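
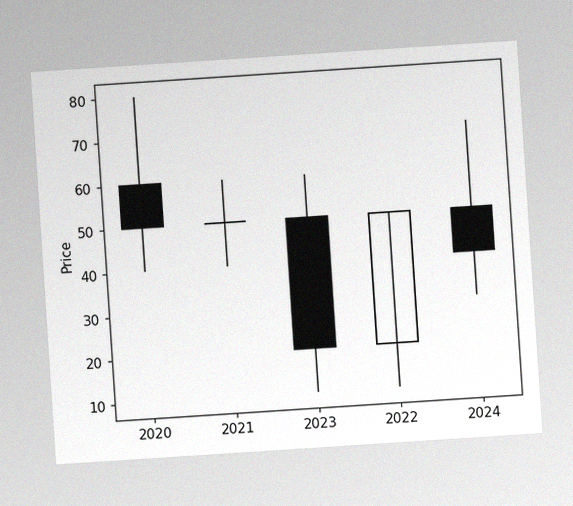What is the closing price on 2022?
The chart is tilted about 4° counter-clockwise, with some photo noise. The 2022 candle closes at 50.

50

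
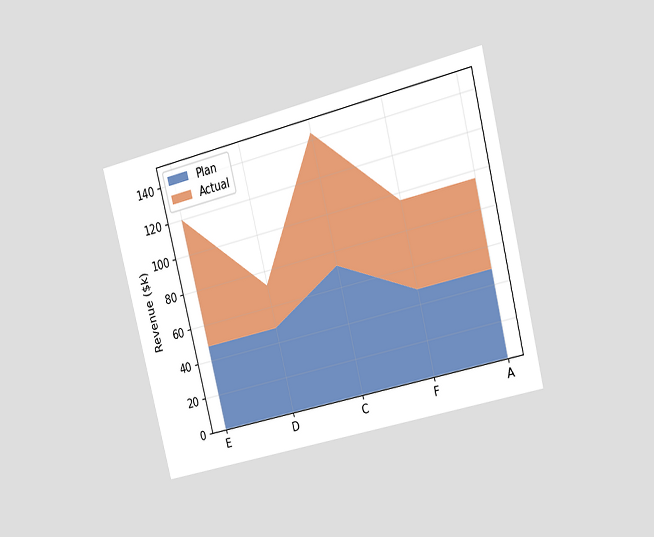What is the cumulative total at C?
$144k

The chart is tilted about 14° counter-clockwise and viewed at a slight angle. The stacked total at C reaches $144k.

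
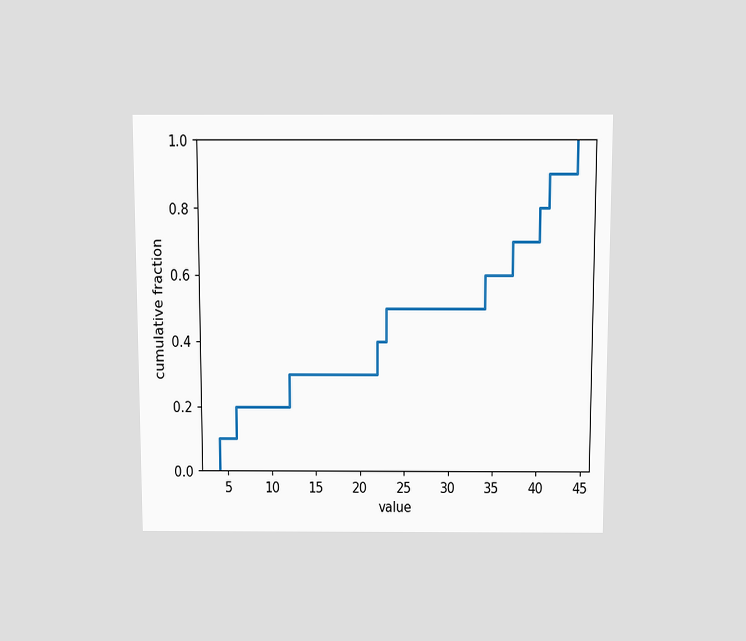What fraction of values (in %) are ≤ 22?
40%

The chart is viewed slightly from above. At x=22 the ECDF step is at 40%.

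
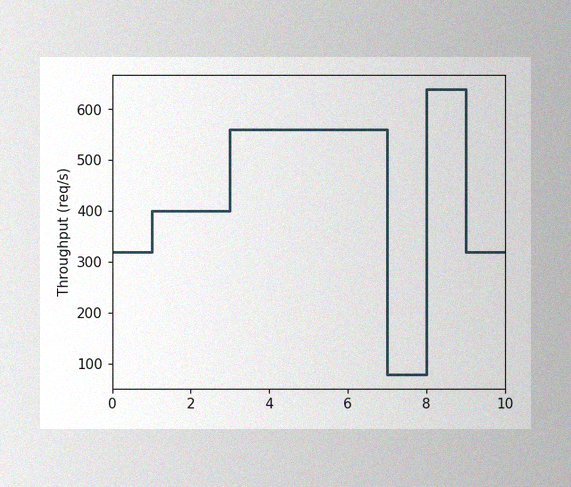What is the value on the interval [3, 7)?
The image has some photo noise and uneven lighting. On [3, 7) the step sits at 560req/s.

560req/s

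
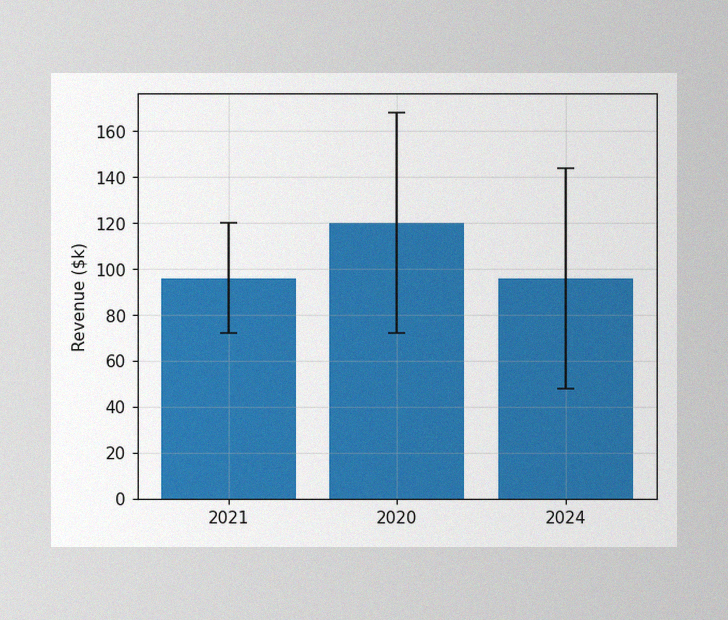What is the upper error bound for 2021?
$120k

The image has some photo noise and uneven lighting. The 2021 bar's upper whisker reaches $120k.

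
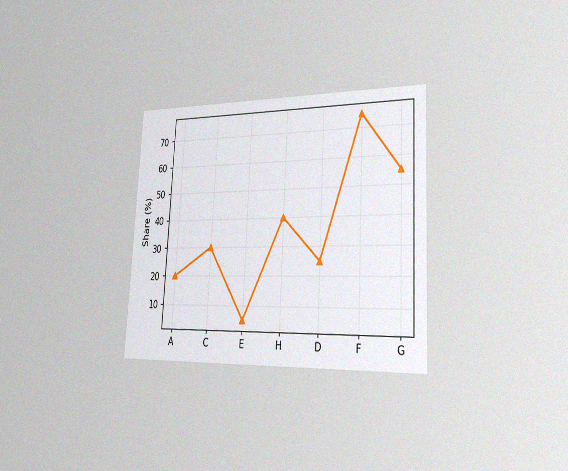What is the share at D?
The chart is tilted about 3° clockwise and viewed slightly from the right, with some photo noise. At D, the line is at 25%.

25%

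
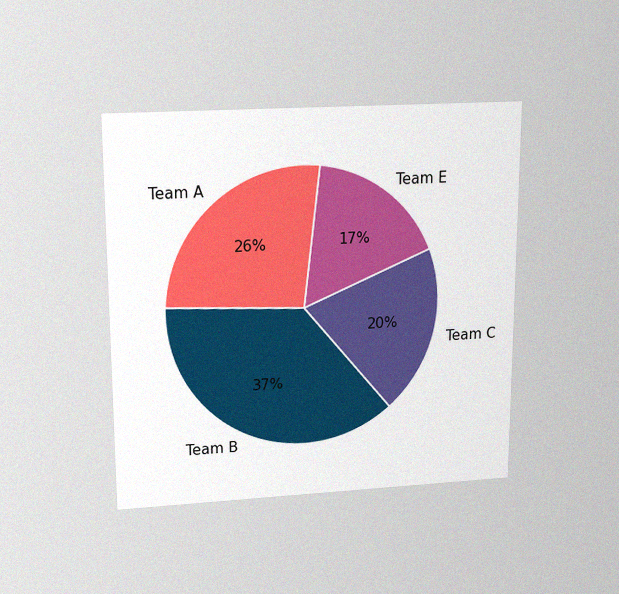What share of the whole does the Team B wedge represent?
The chart is viewed slightly from above, with some photo noise. The Team B slice takes up 37% of the pie.

37%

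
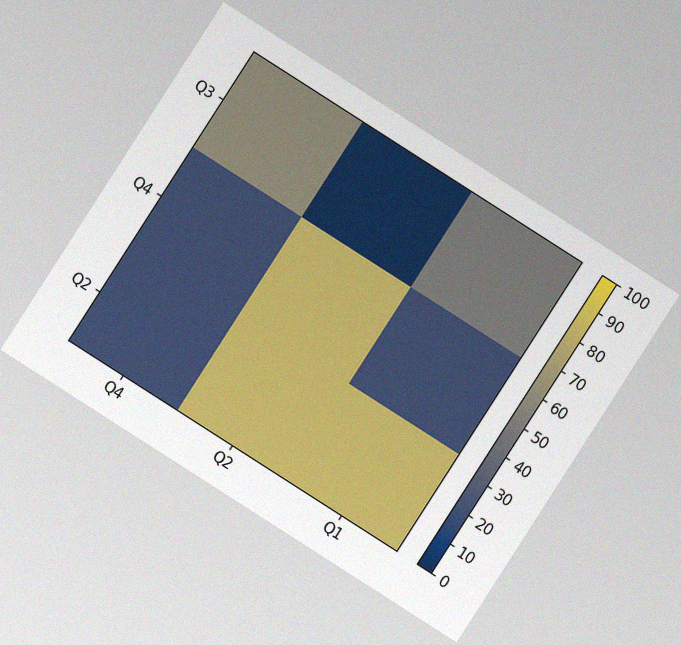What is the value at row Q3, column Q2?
The chart is tilted about 33° clockwise, with some photo noise. Matching cell (Q3, Q2) against the colorbar gives 0.

0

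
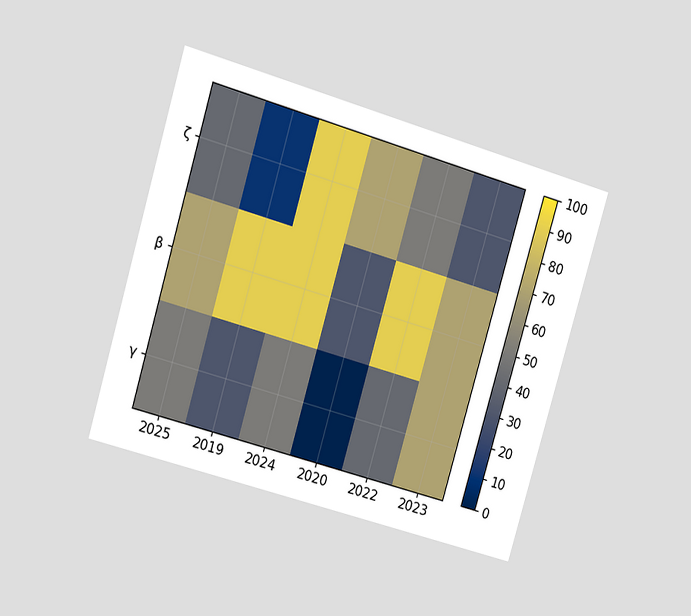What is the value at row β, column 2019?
90

The chart is tilted about 16° clockwise and viewed at a slight angle. Matching cell (β, 2019) against the colorbar gives 90.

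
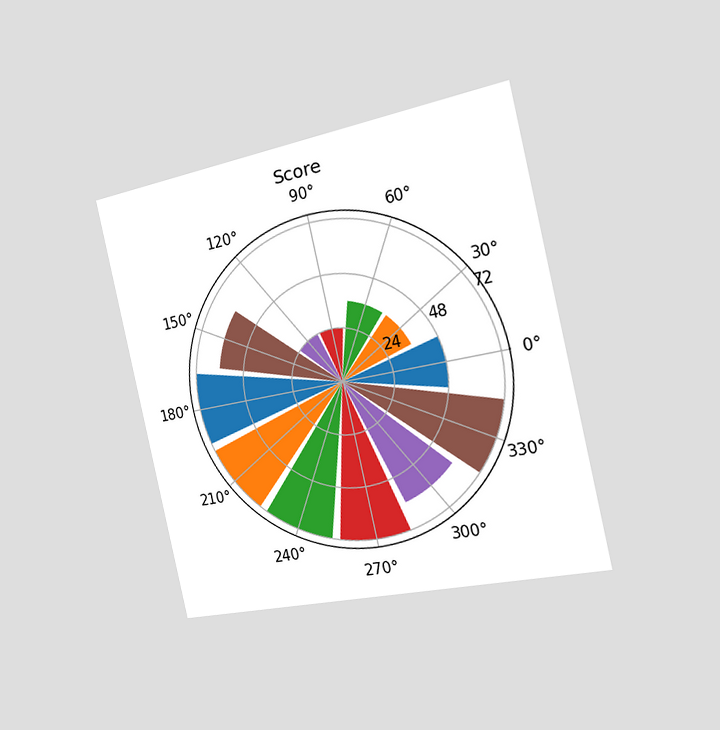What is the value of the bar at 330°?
72

The chart is tilted about 13° counter-clockwise and viewed slightly from the right. The bar at 330° reaches 72 on the radial axis.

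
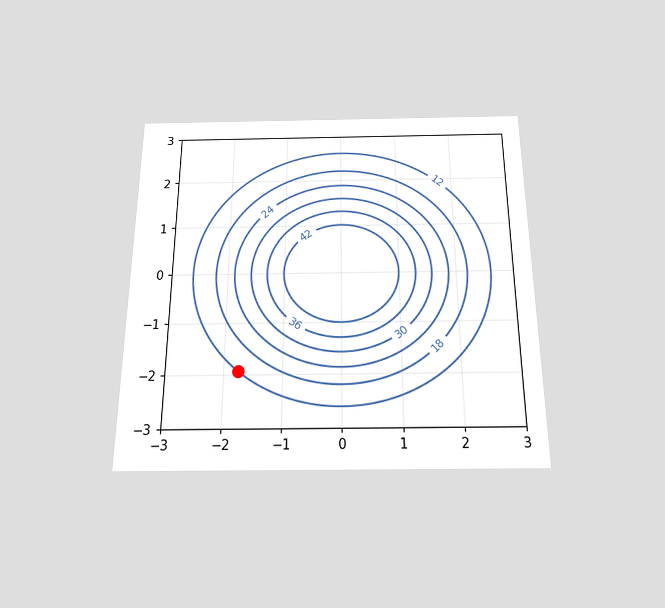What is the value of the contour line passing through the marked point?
12

The chart is viewed slightly from below. The marked point sits on the contour labelled 12.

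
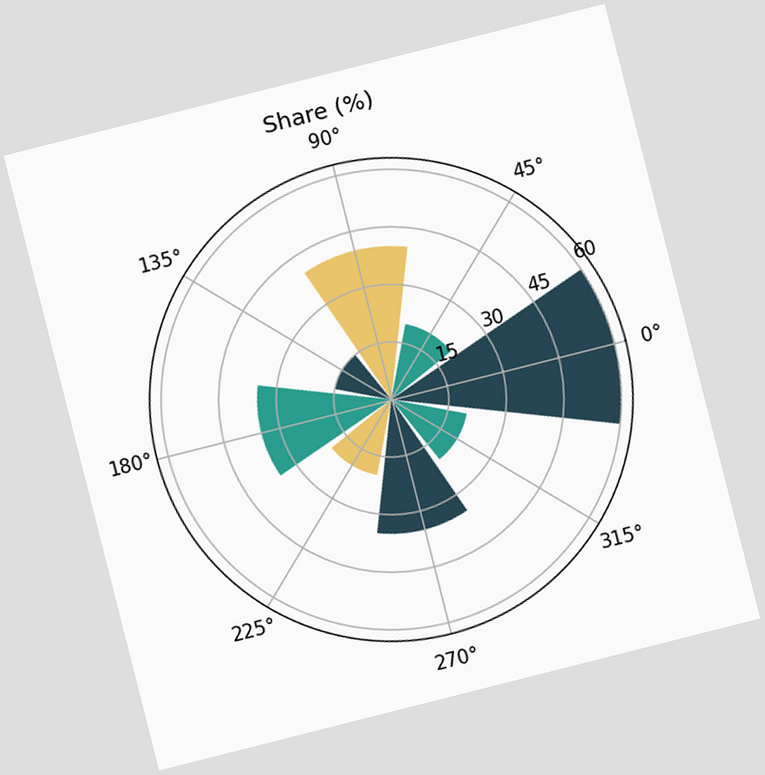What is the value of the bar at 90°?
The chart is tilted about 14° counter-clockwise. The bar at 90° reaches 40% on the radial axis.

40%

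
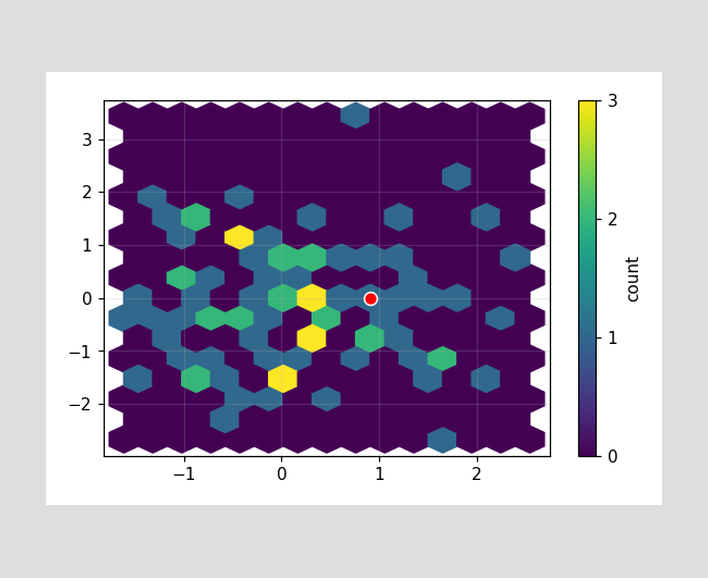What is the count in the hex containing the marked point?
The marked hex reads 1 on the colorbar.

1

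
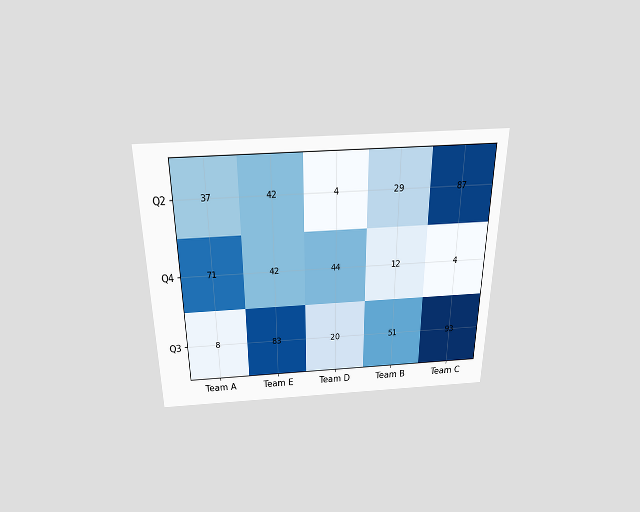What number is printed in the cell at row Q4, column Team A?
The chart is viewed slightly from above. The (Q4, Team A) cell reads 71.

71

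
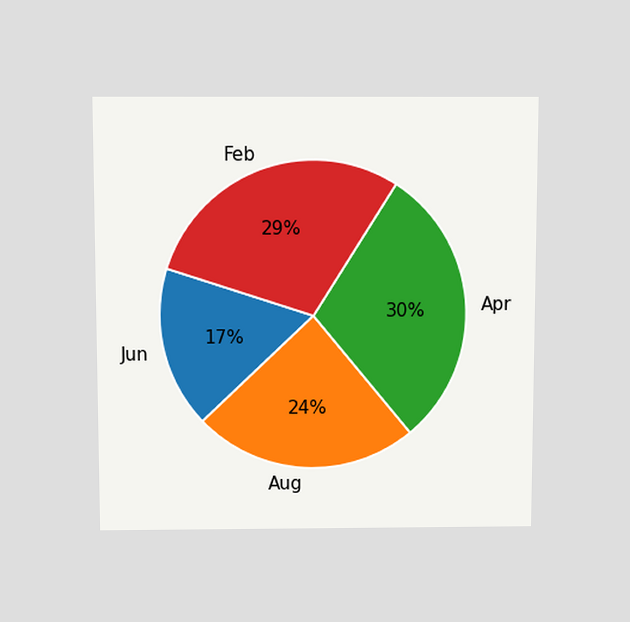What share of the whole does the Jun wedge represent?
17%

The chart is viewed slightly from above. The Jun slice takes up 17% of the pie.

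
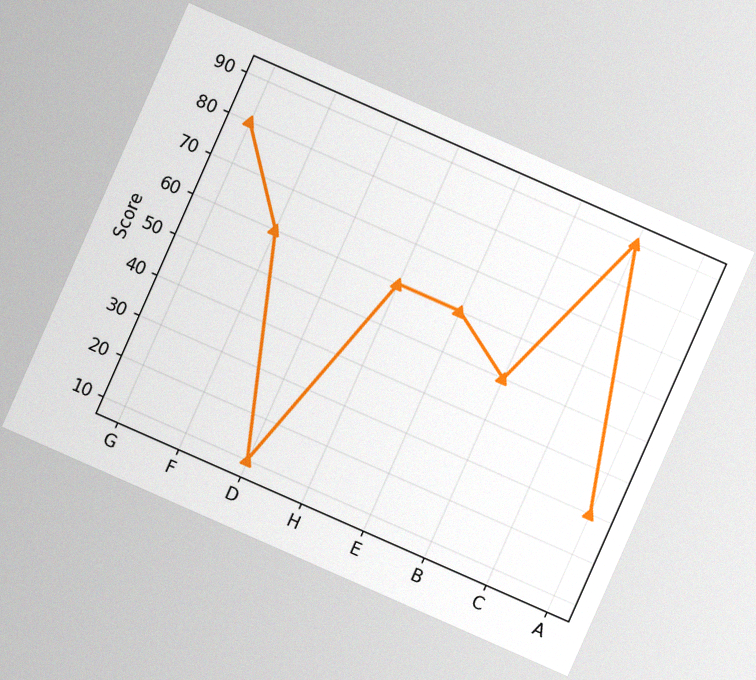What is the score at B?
The chart is tilted about 24° clockwise, with some photo noise. At B, the line is at 50.

50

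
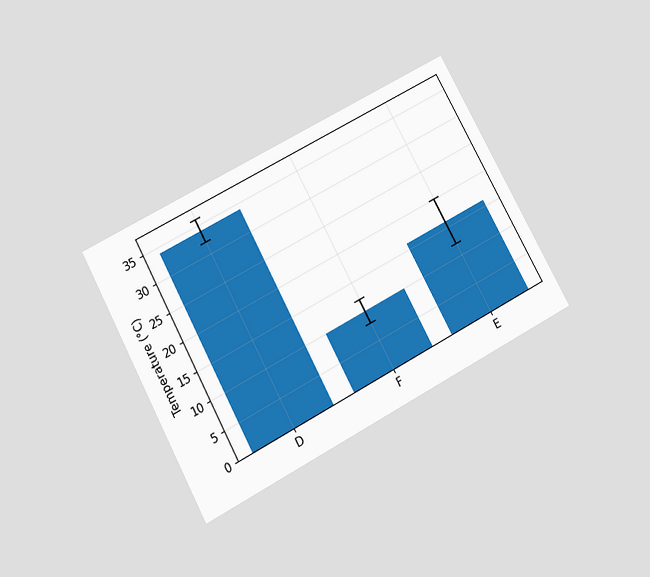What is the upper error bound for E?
The chart is tilted about 28° counter-clockwise and viewed slightly from below. The E bar's upper whisker reaches 20°C.

20°C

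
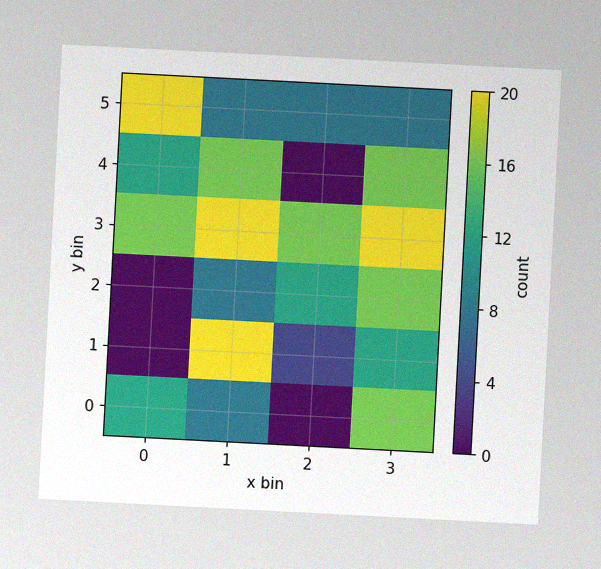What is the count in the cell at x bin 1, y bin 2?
The chart is tilted about 3° clockwise, with some photo noise. Matching the cell (1, 2) against the colorbar gives 8.

8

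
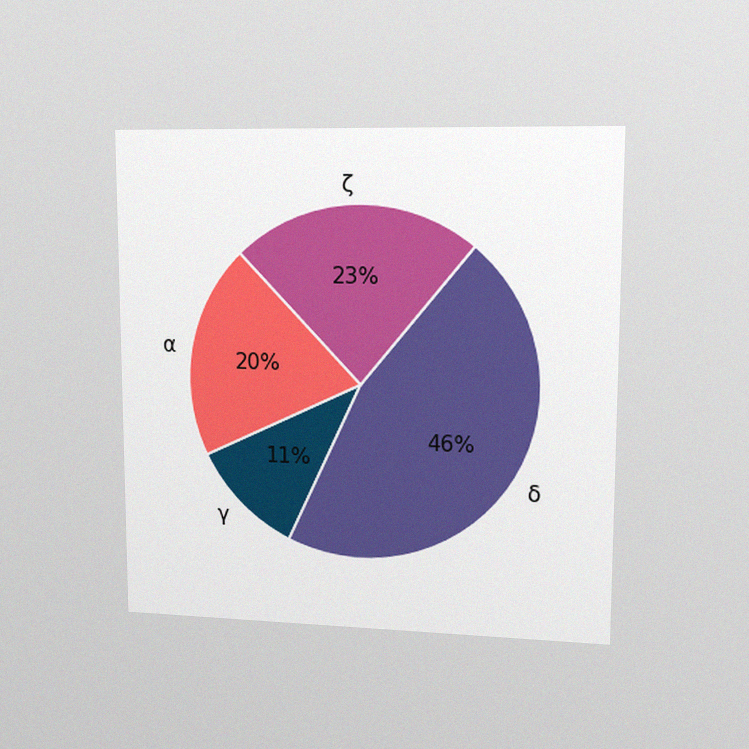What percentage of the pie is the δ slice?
The chart is viewed slightly from the right, with some photo noise. The δ slice takes up 46% of the pie.

46%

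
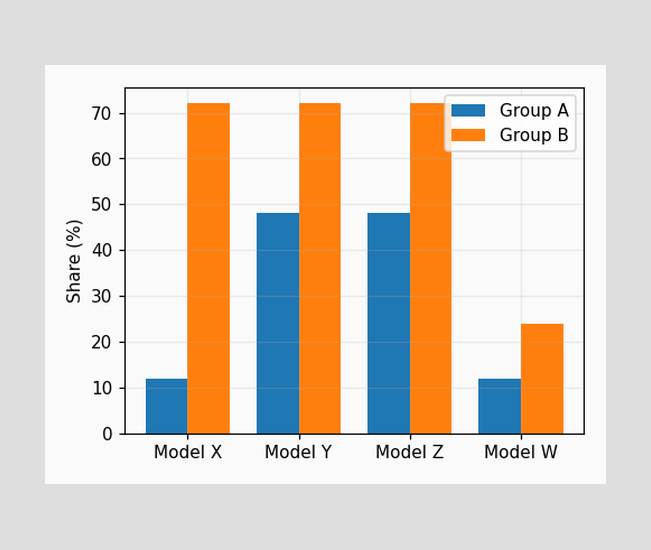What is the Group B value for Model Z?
72%

The Group B bar at Model Z reaches 72% on the y-axis.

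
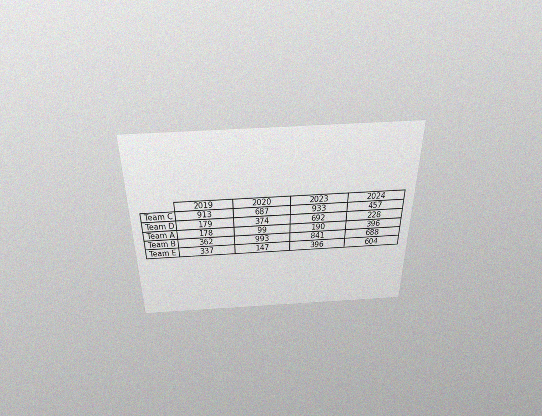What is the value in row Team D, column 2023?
692

The chart is viewed slightly from above, with some photo noise. The (Team D, 2023) cell reads 692.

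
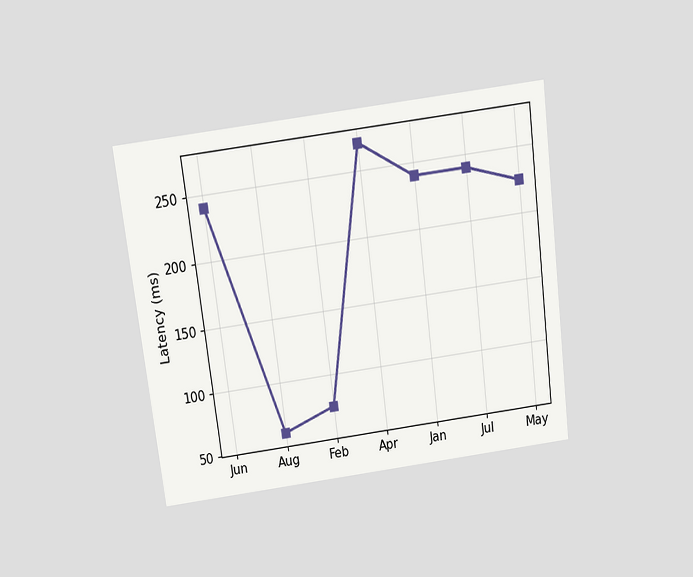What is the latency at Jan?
The chart is tilted about 7° counter-clockwise and viewed slightly from above. At Jan, the line is at 240ms.

240ms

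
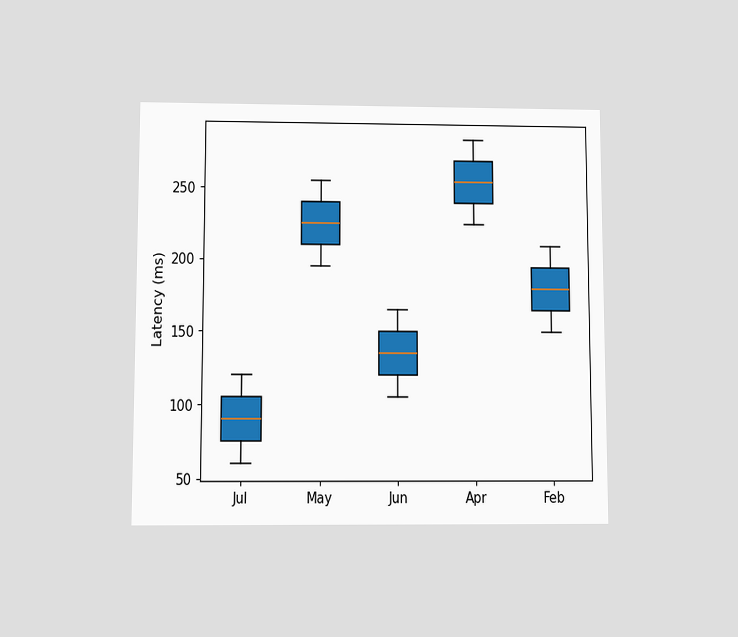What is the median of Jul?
90ms

The chart is viewed slightly from below. The median line in the Jul box sits at 90ms.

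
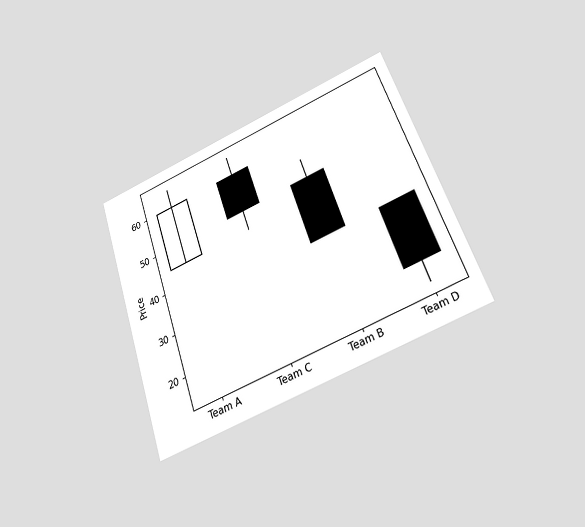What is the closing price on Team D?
The chart is tilted about 19° counter-clockwise and viewed slightly from below. The Team D candle closes at 20.

20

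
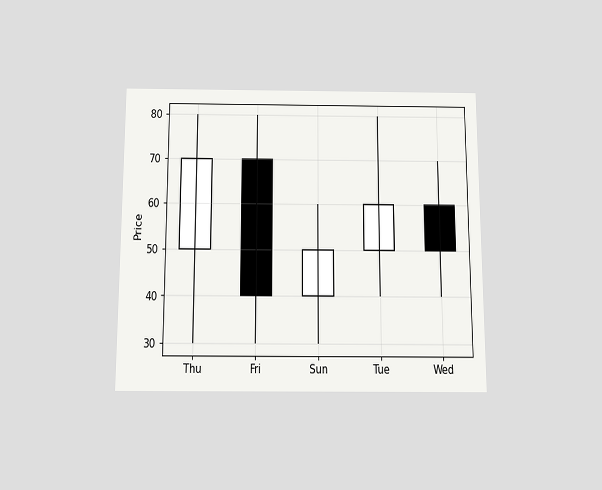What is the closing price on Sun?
50

The chart is viewed slightly from below. The Sun candle closes at 50.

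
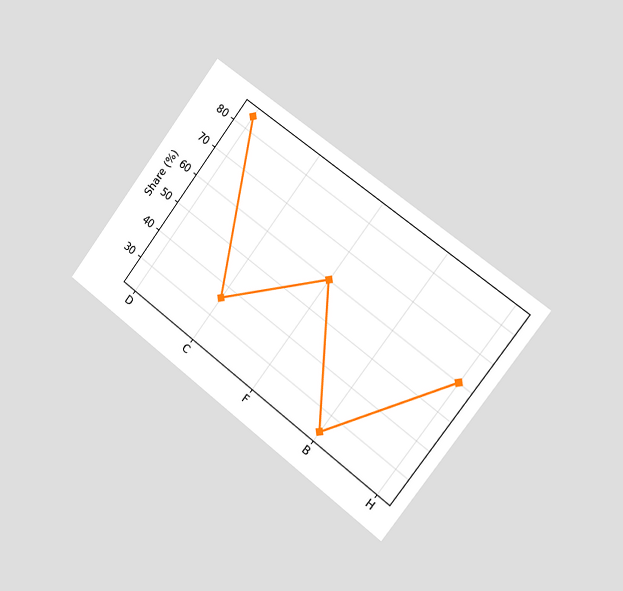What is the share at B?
The chart is tilted about 37° clockwise and viewed slightly from the right. At B, the line is at 24%.

24%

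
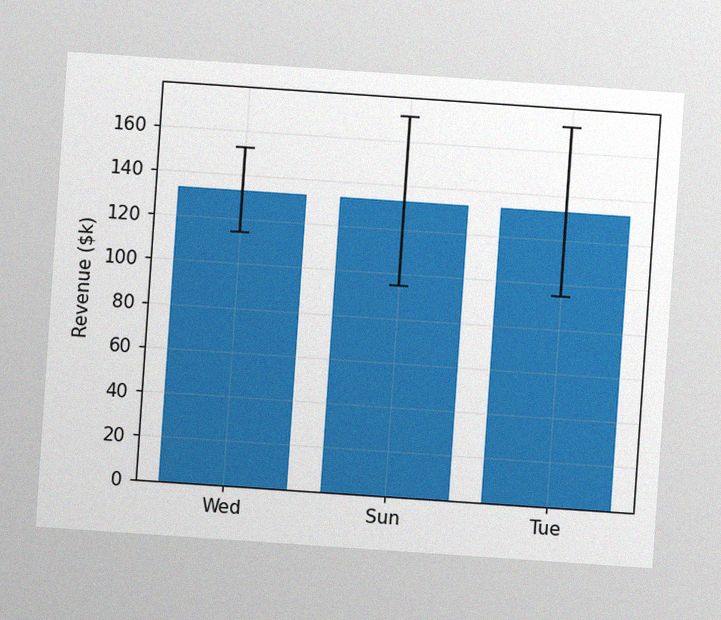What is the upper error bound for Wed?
The chart is tilted about 4° clockwise, with some photo noise. The Wed bar's upper whisker reaches $152k.

$152k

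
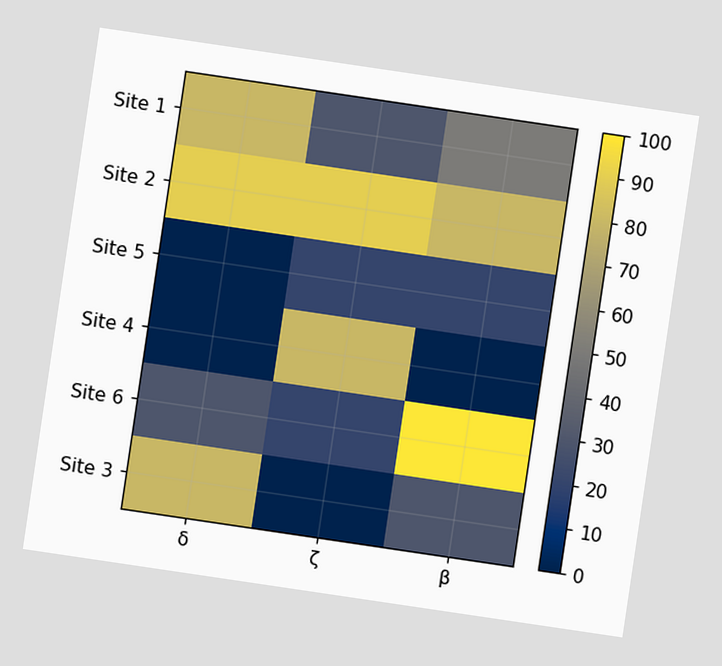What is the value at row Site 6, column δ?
The chart is tilted about 8° clockwise. Matching cell (Site 6, δ) against the colorbar gives 30.

30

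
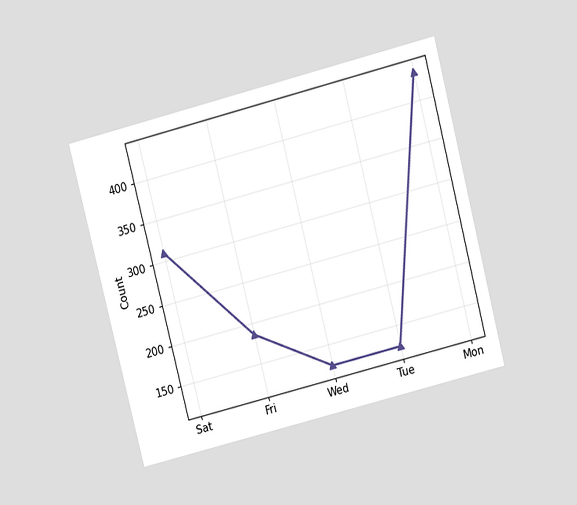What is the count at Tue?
124

The chart is tilted about 14° counter-clockwise and viewed slightly from above. At Tue, the line is at 124.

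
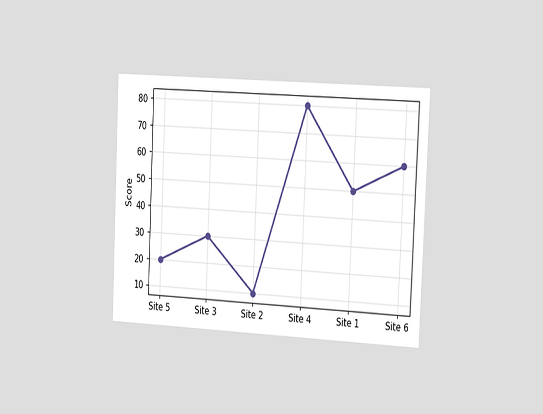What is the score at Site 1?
50

The chart is tilted about 3° clockwise and viewed slightly from the right. At Site 1, the line is at 50.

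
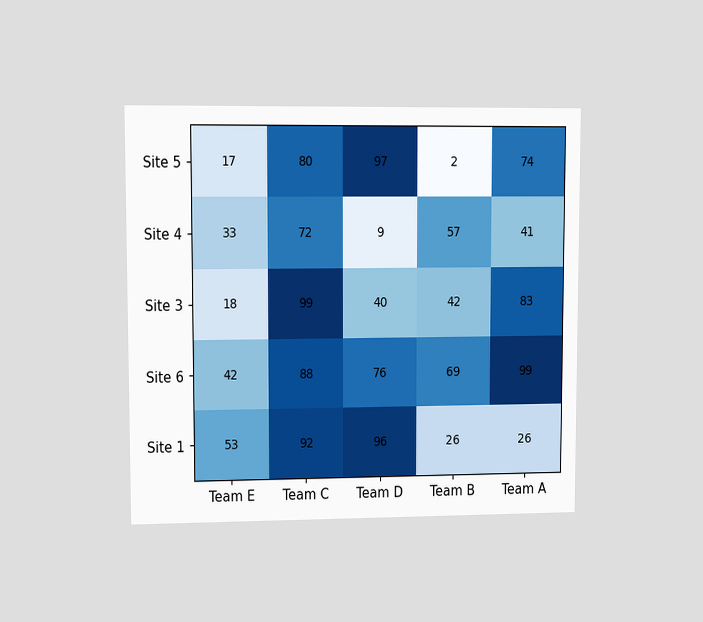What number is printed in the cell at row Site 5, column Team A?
The chart is viewed at a slight angle. The (Site 5, Team A) cell reads 74.

74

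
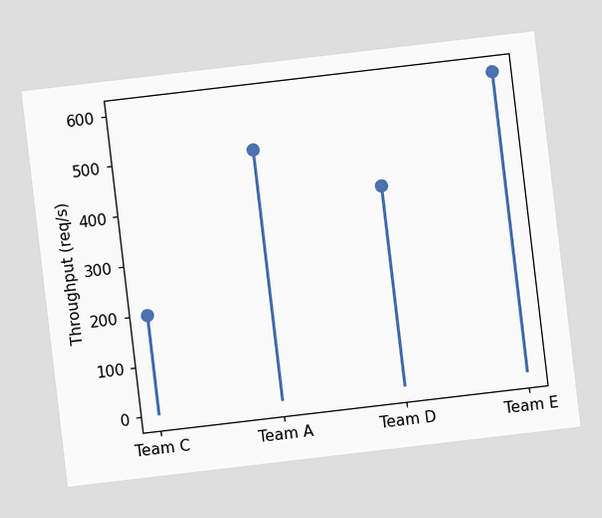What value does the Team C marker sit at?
200req/s

The chart is tilted about 7° counter-clockwise. The Team C marker sits at 200req/s.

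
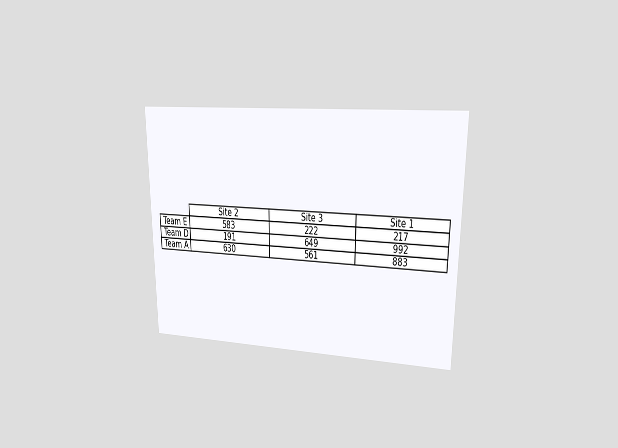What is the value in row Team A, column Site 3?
The chart is viewed at a slight angle. The (Team A, Site 3) cell reads 561.

561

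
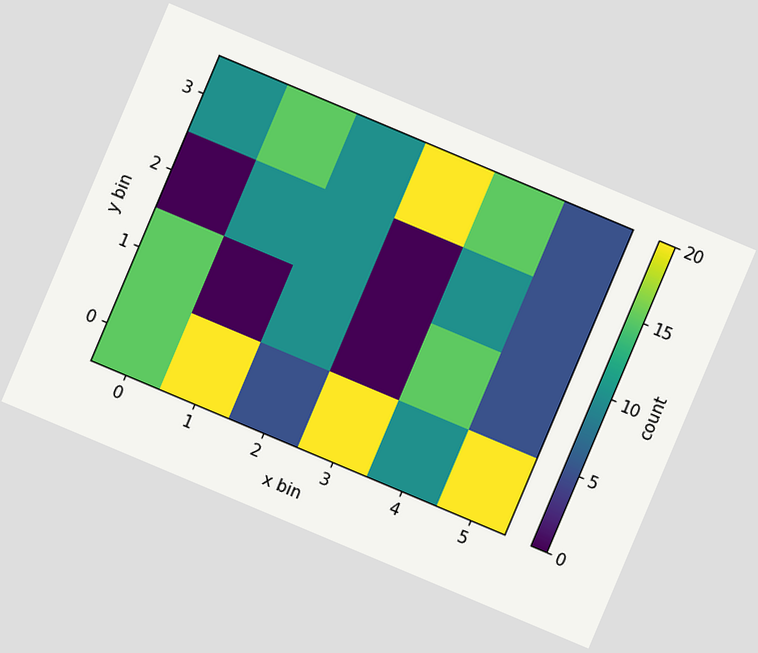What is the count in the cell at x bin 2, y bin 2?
10

The chart is tilted about 23° clockwise. Matching the cell (2, 2) against the colorbar gives 10.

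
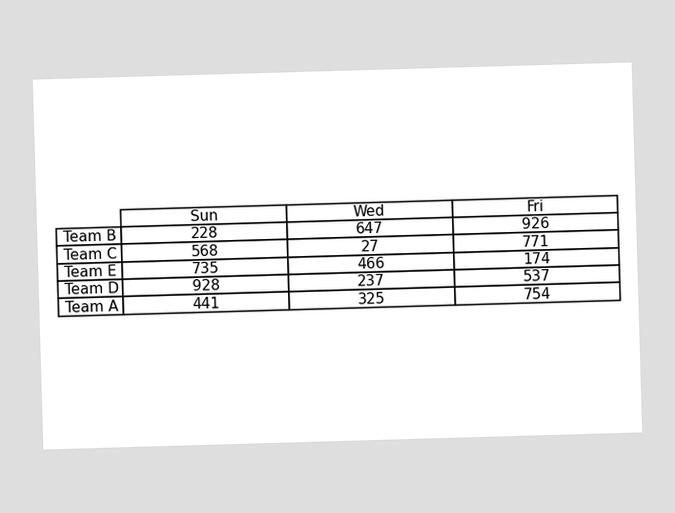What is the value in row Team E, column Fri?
The (Team E, Fri) cell reads 174.

174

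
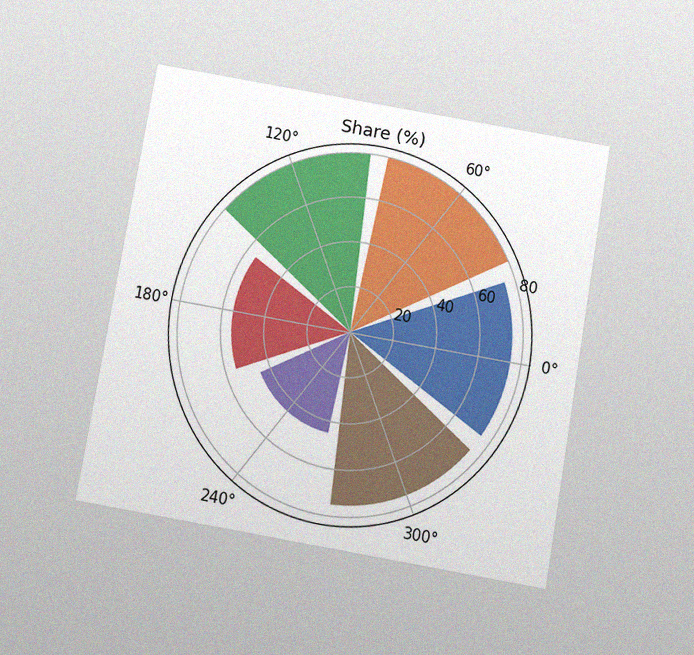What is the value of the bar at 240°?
45%

The chart is tilted about 10° clockwise and viewed slightly from below, with some photo noise. The bar at 240° reaches 45% on the radial axis.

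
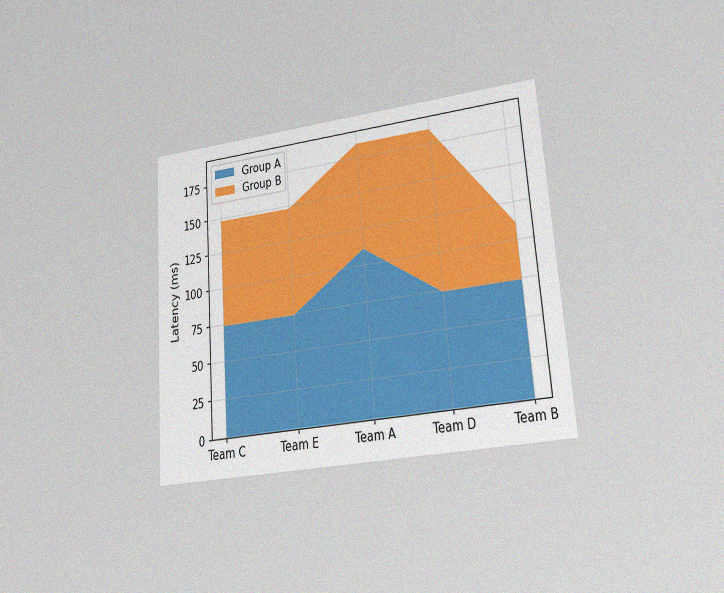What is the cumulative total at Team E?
148ms

The chart is tilted about 4° counter-clockwise and viewed at a slight angle, with some photo noise. The stacked total at Team E reaches 148ms.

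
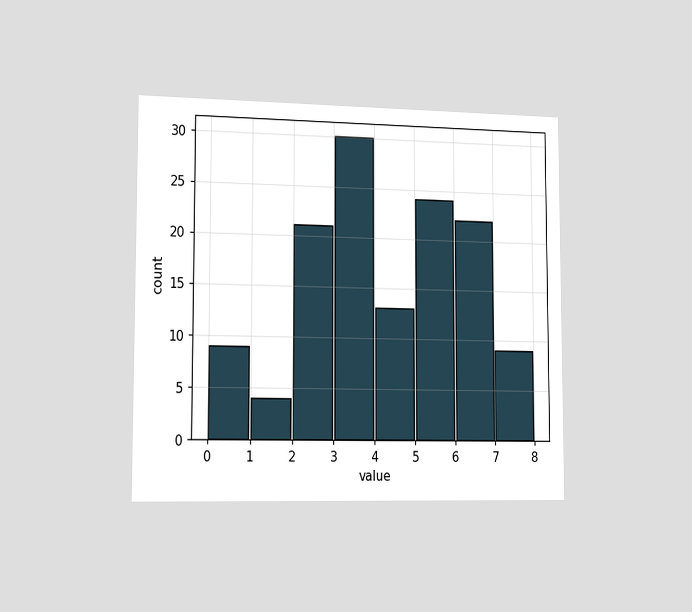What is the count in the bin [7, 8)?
9

The chart is viewed slightly from the left. The [7, 8) bin has height 9.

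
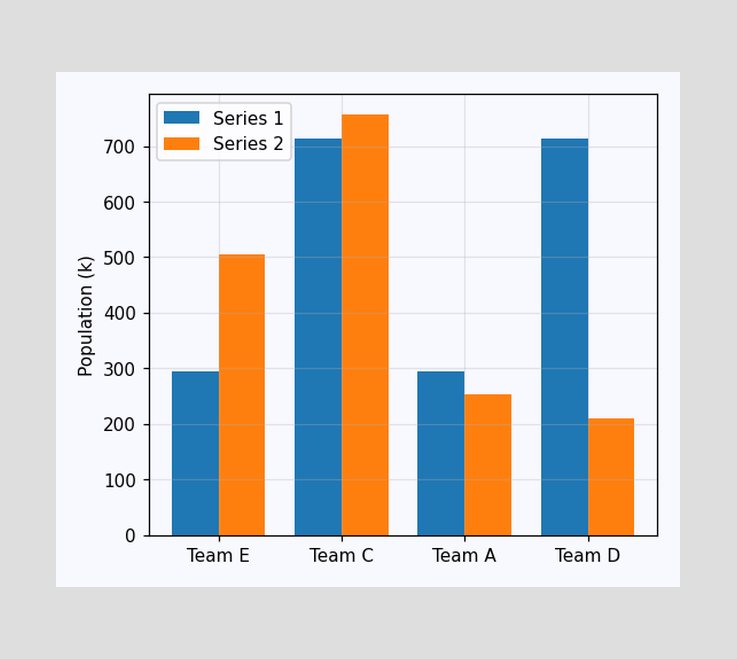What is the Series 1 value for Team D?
The Series 1 bar at Team D reaches 714k on the y-axis.

714k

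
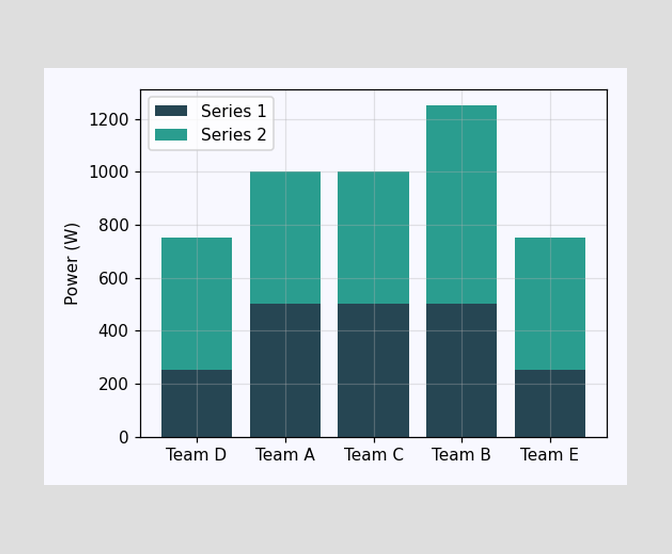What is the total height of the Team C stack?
The Team C stack's top reaches 1000W on the y-axis.

1000W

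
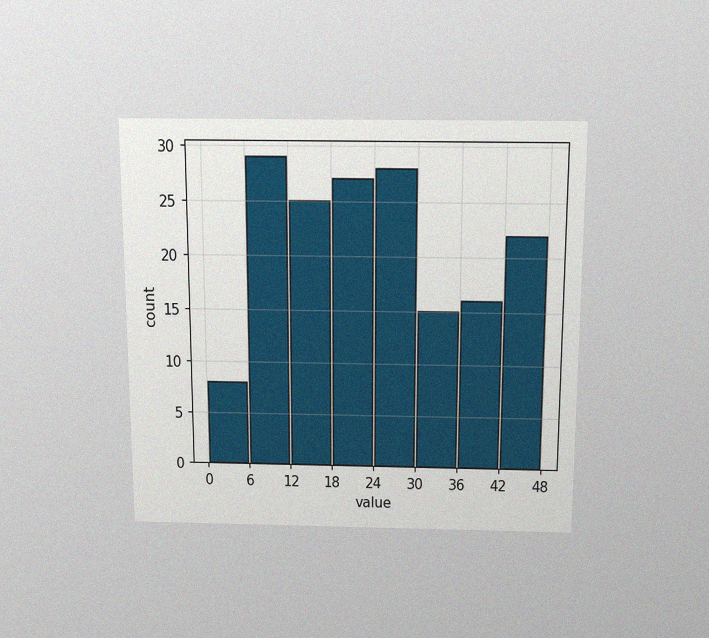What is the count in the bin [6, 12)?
29

The chart is viewed slightly from above, with some photo noise. The [6, 12) bin has height 29.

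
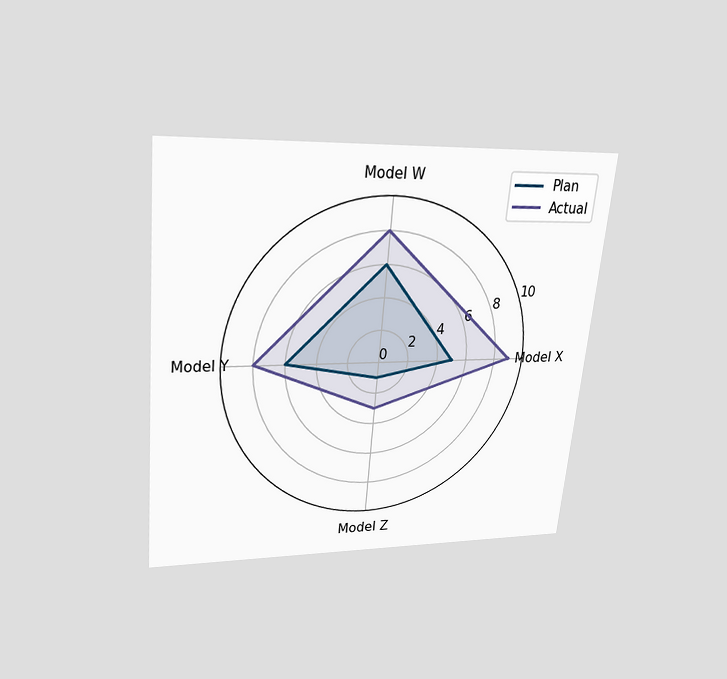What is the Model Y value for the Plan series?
6

The chart is tilted about 5° clockwise and viewed slightly from above. On the Model Y axis, Plan reaches 6.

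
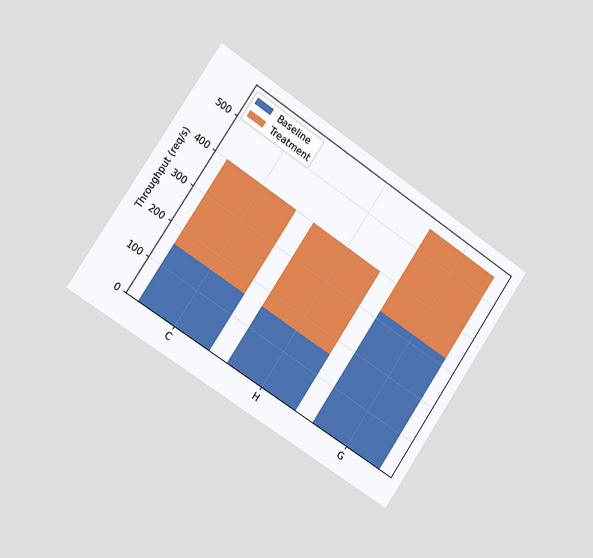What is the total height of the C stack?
The chart is tilted about 34° clockwise and viewed slightly from the left. The C stack's top reaches 400req/s on the y-axis.

400req/s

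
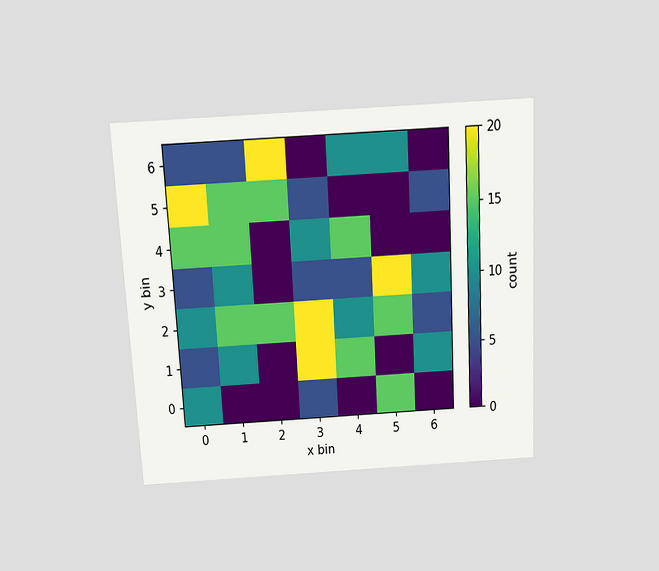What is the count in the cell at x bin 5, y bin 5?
The chart is tilted about 3° counter-clockwise and viewed slightly from above. Matching the cell (5, 5) against the colorbar gives 0.

0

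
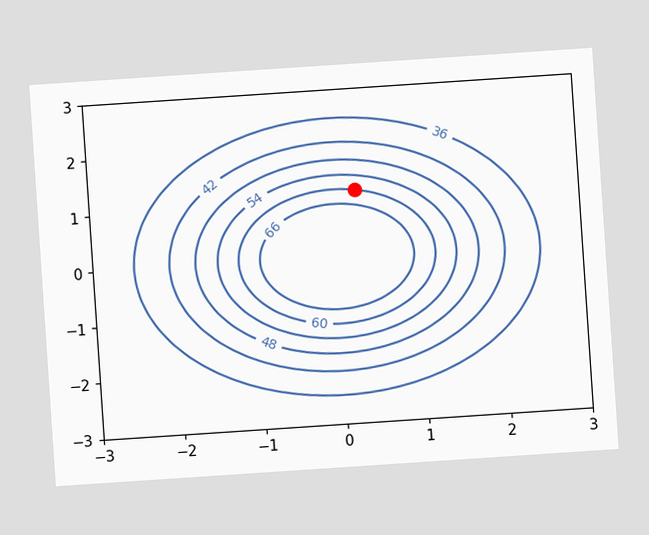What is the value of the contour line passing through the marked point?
60

The chart is tilted about 4° counter-clockwise. The marked point sits on the contour labelled 60.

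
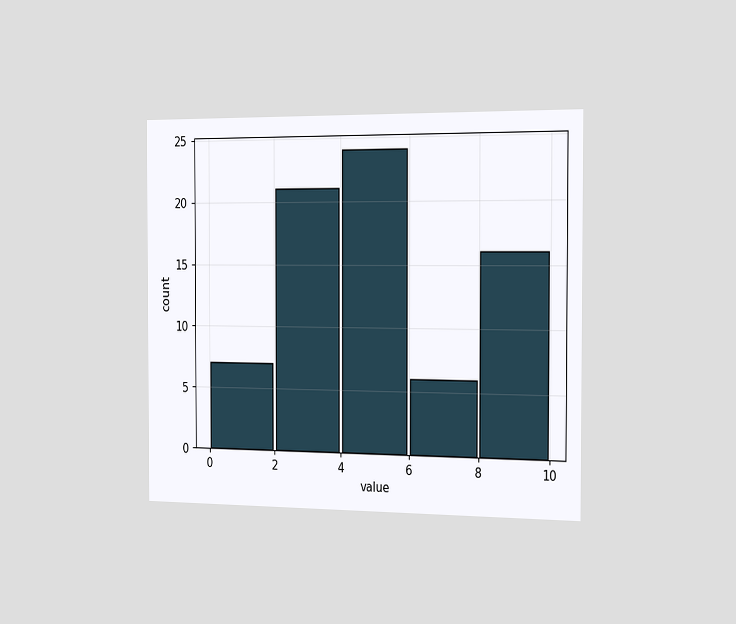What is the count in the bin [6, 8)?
The chart is viewed slightly from the right. The [6, 8) bin has height 6.

6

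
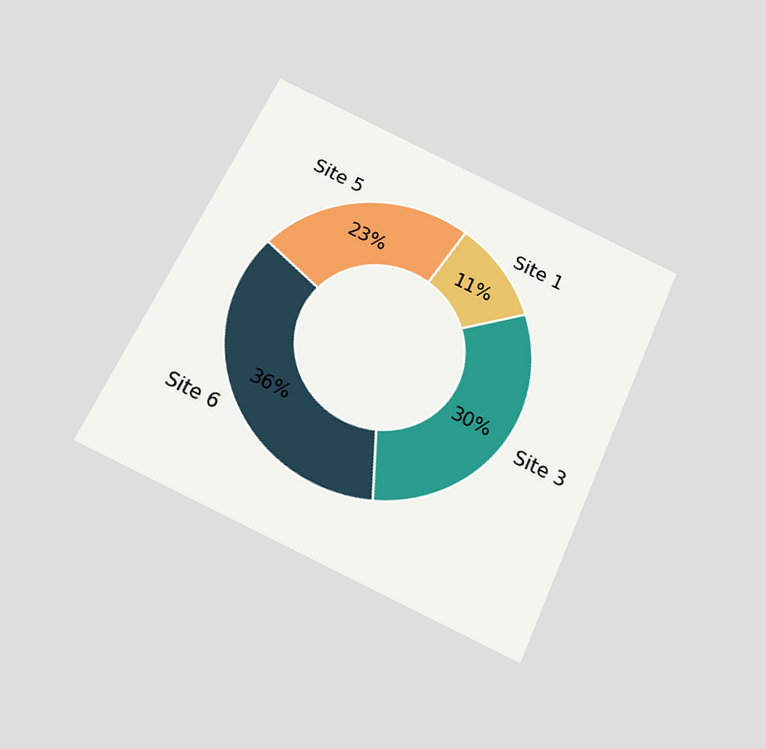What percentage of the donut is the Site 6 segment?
36%

The chart is tilted about 25° clockwise and viewed slightly from below. The Site 6 segment takes up 36% of the ring.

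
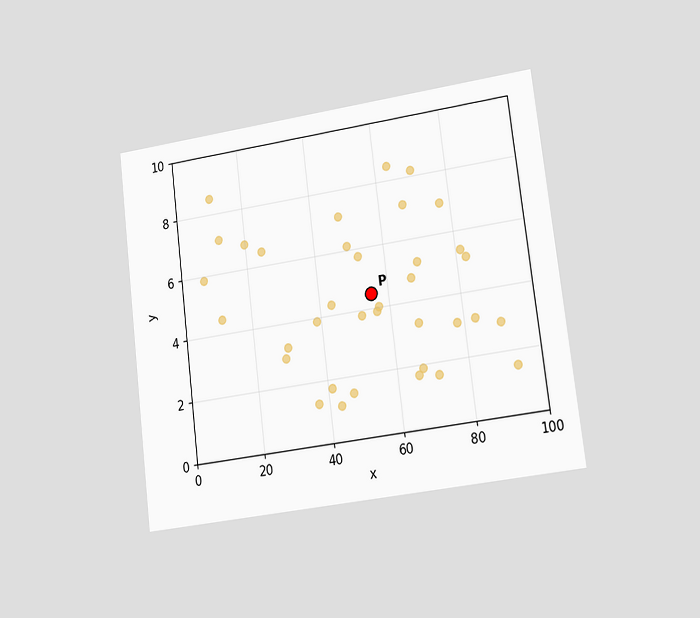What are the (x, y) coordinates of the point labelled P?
The chart is tilted about 7° counter-clockwise and viewed slightly from the right. Following the gridlines from P to each axis, P sits at (55, 4.5).

(55, 4.5)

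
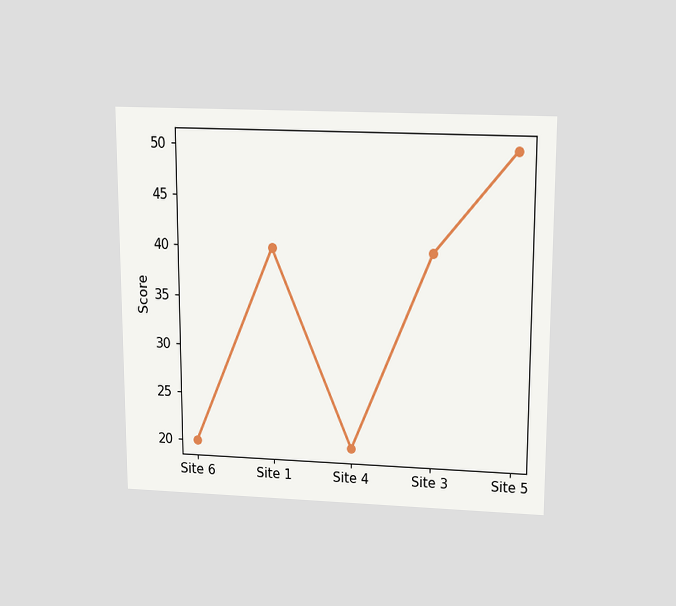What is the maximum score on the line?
The chart is viewed slightly from above. The highest point is at Site 5, and reading across to the y-axis gives 50.

50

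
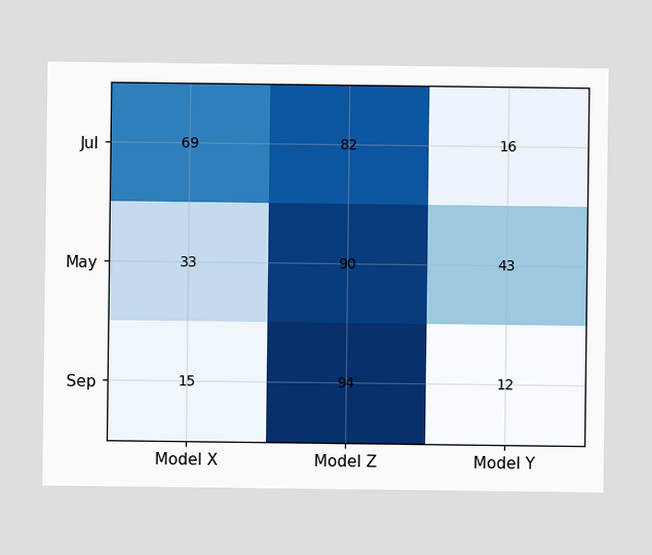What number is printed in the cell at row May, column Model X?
The (May, Model X) cell reads 33.

33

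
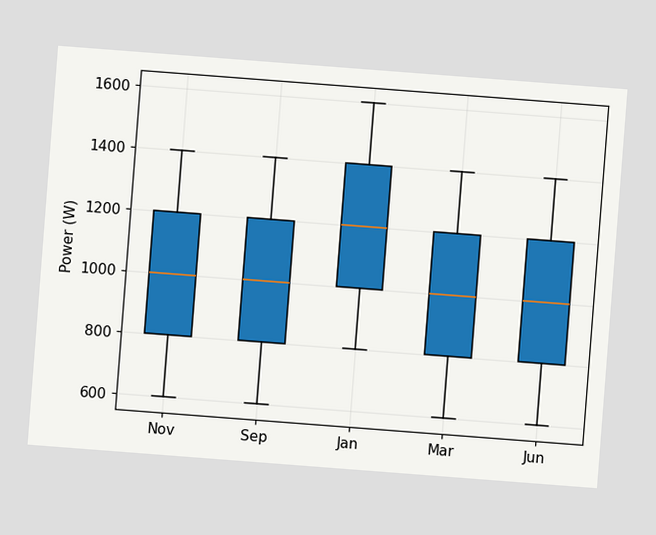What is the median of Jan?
1200W

The chart is tilted about 4° clockwise. The median line in the Jan box sits at 1200W.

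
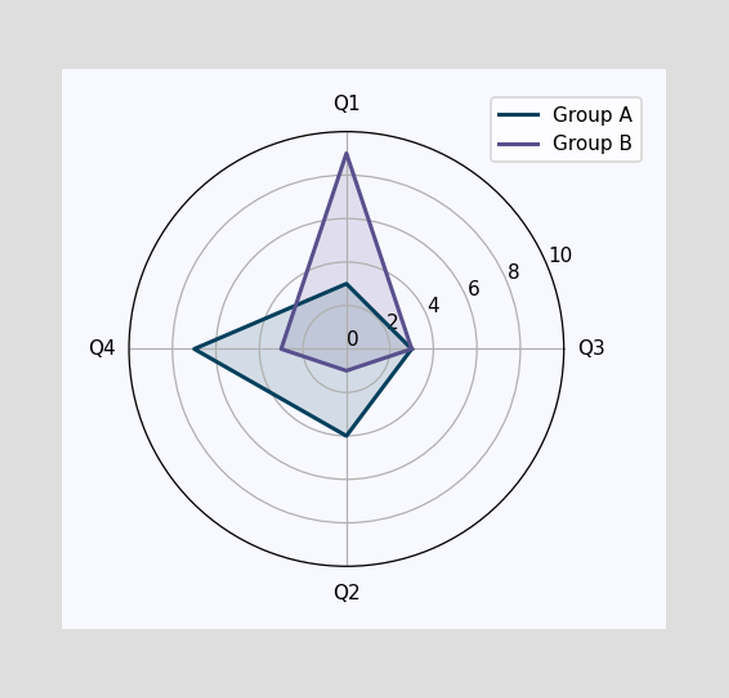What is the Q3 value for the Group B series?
On the Q3 axis, Group B reaches 3.

3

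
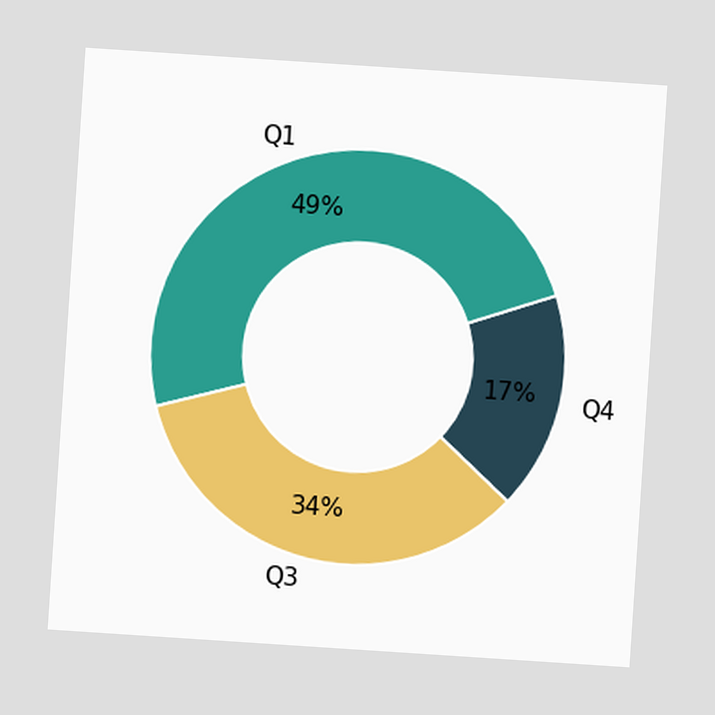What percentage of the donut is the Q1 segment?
49%

The chart is tilted about 4° clockwise. The Q1 segment takes up 49% of the ring.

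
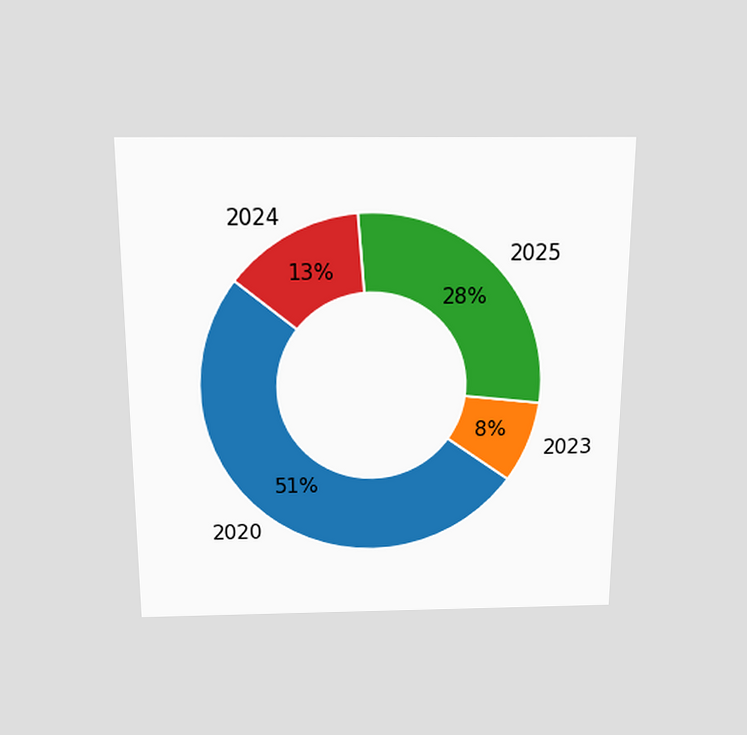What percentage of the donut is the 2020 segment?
The chart is viewed slightly from above. The 2020 segment takes up 51% of the ring.

51%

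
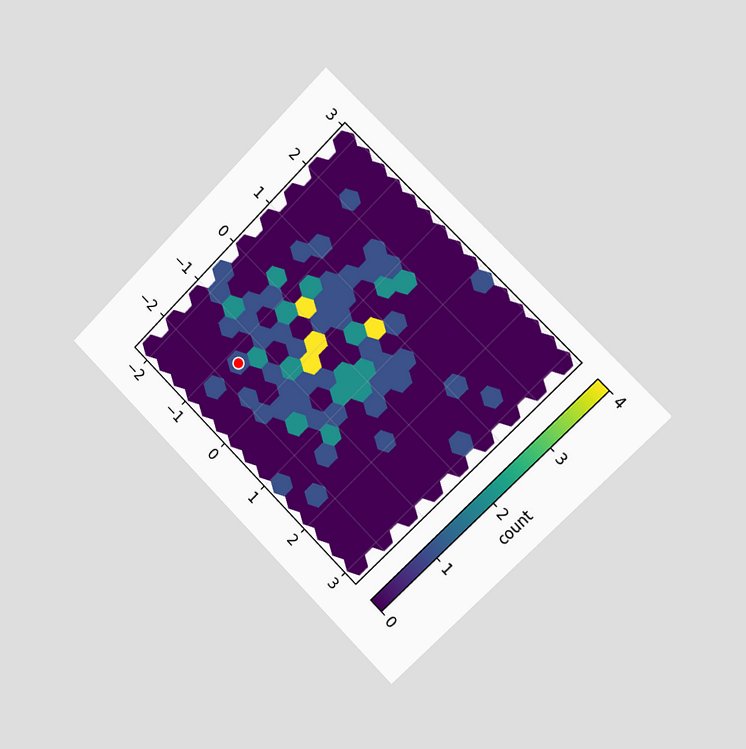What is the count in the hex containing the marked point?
1

The chart is tilted about 45° clockwise and viewed slightly from the right. The marked hex reads 1 on the colorbar.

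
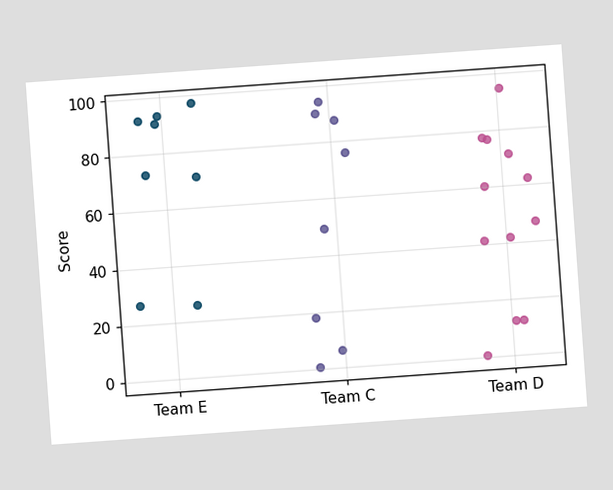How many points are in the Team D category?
12

The chart is tilted about 4° counter-clockwise. Counting the markers in the Team D column gives 12.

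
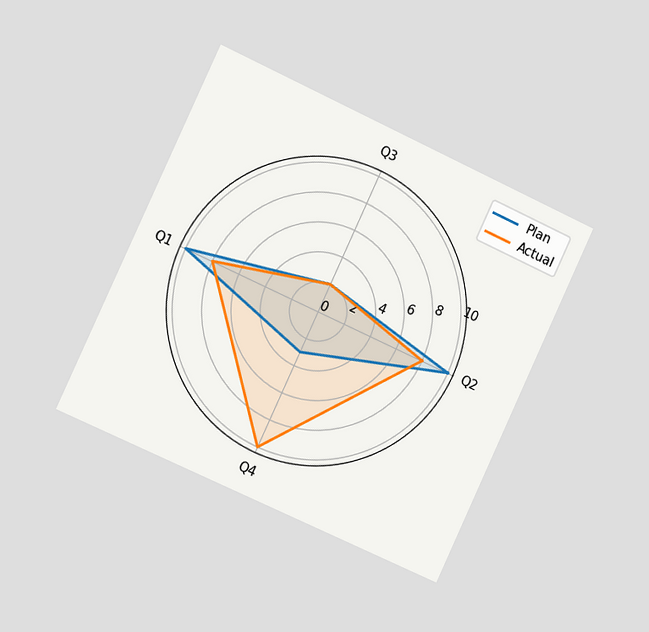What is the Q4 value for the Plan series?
The chart is tilted about 25° clockwise and viewed slightly from the left. On the Q4 axis, Plan reaches 3.

3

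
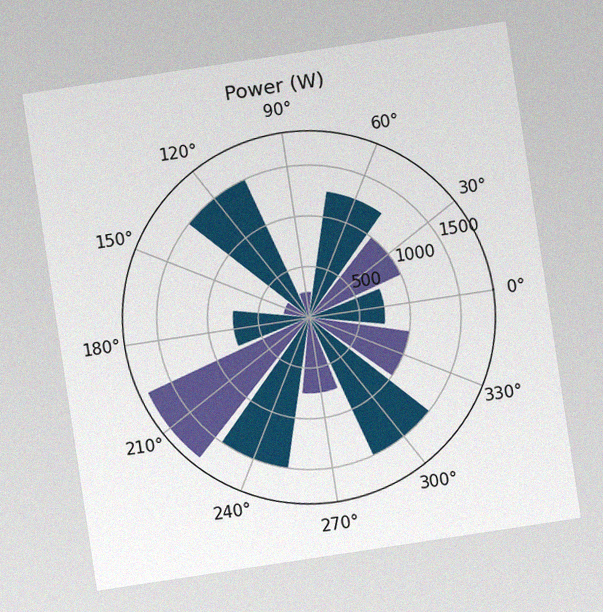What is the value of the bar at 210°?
1750W

The chart is tilted about 9° counter-clockwise, with some photo noise. The bar at 210° reaches 1750W on the radial axis.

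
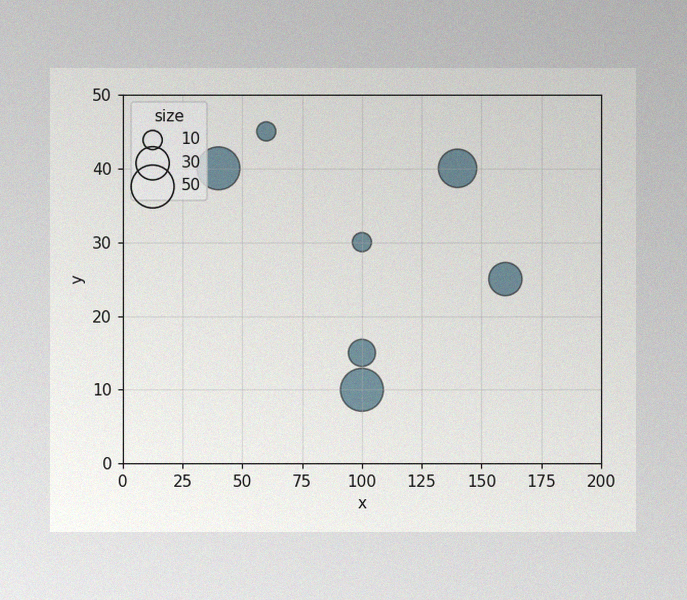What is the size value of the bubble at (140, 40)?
The image has some photo noise and uneven lighting. Matching the bubble at (140, 40) against the size legend gives 40.

40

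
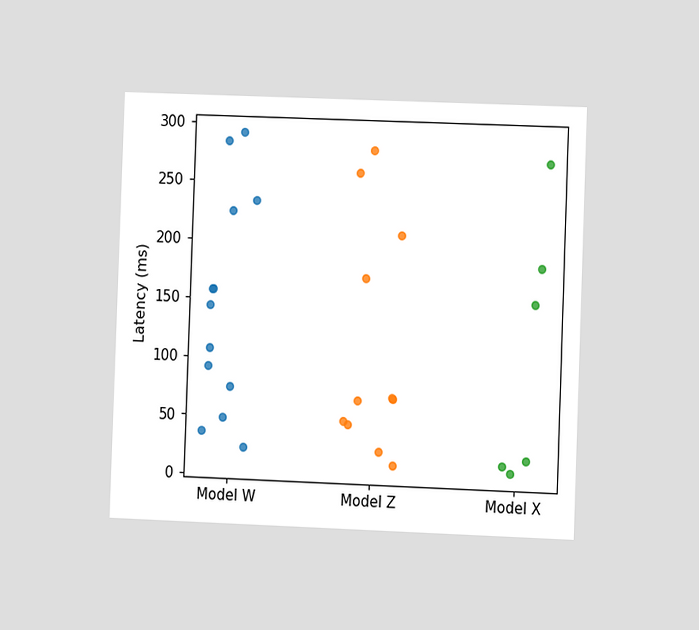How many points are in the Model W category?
The chart is tilted about 2° clockwise and viewed at a slight angle. Counting the markers in the Model W column gives 13.

13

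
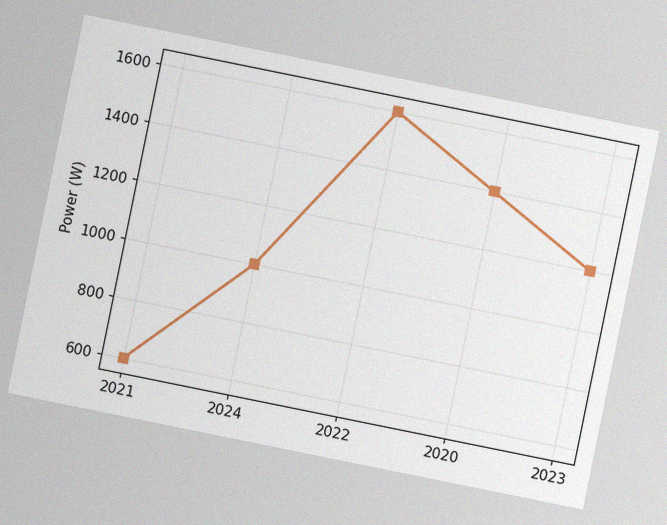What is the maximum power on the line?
The chart is tilted about 11° clockwise, with some photo noise. The highest point is at 2022, and reading across to the y-axis gives 1600W.

1600W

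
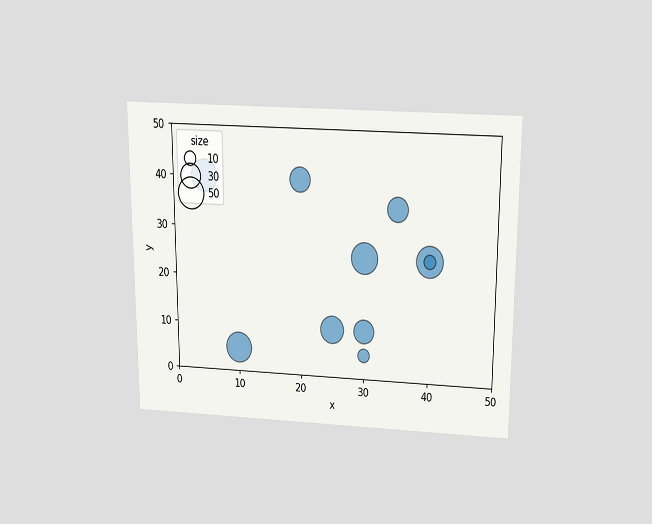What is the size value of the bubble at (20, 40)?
The chart is viewed slightly from above. Matching the bubble at (20, 40) against the size legend gives 30.

30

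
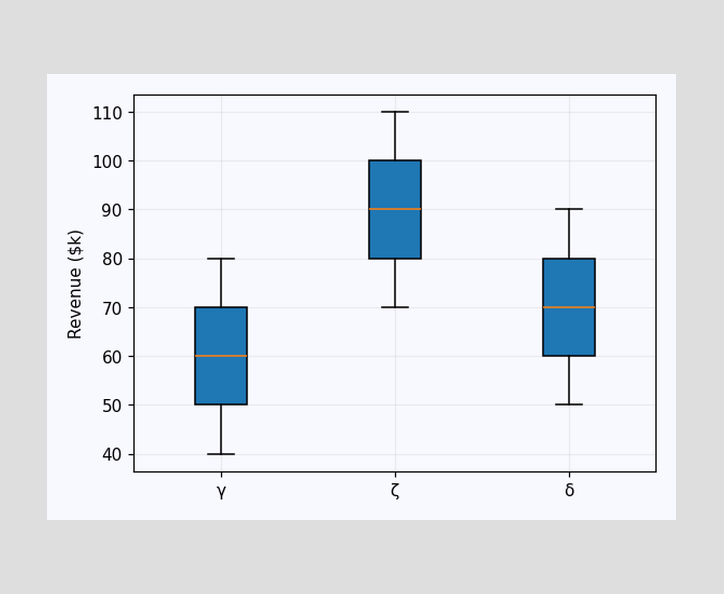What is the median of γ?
The median line in the γ box sits at $60k.

$60k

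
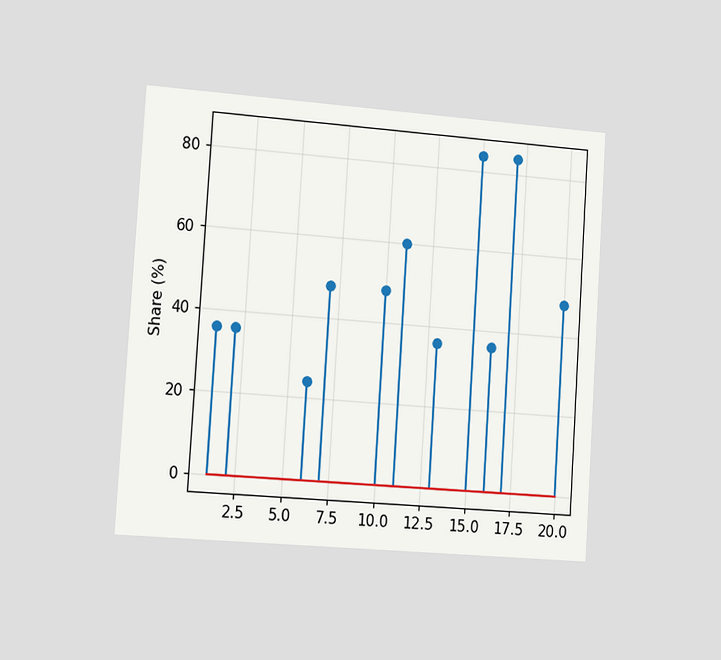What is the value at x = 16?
36%

The chart is tilted about 4° clockwise and viewed slightly from the left. The stem at x=16 reaches 36%.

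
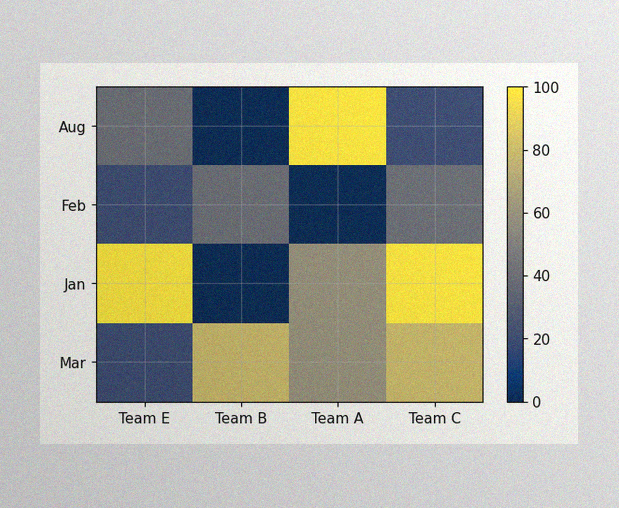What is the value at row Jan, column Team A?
60

The image has some photo noise and uneven lighting. Matching cell (Jan, Team A) against the colorbar gives 60.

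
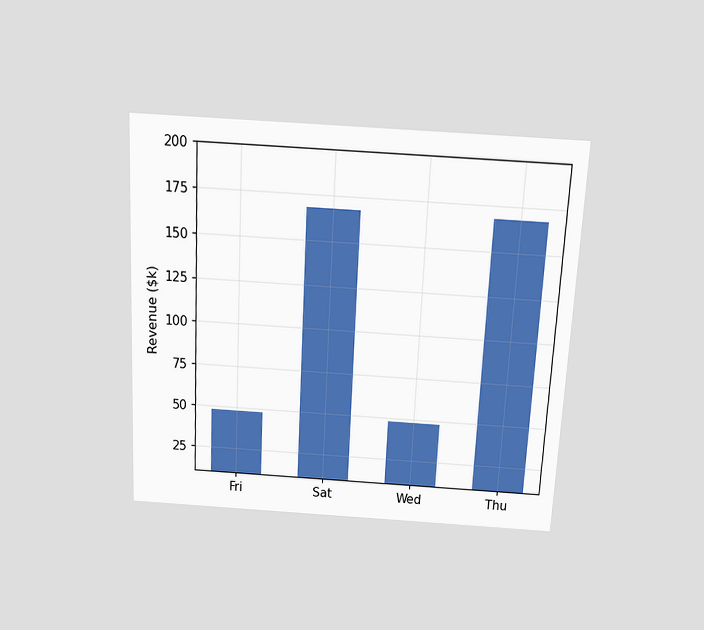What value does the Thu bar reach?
$168k

The chart is tilted about 3° clockwise and viewed slightly from above. Reading along the chart's y-axis, the Thu bar reaches $168k.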